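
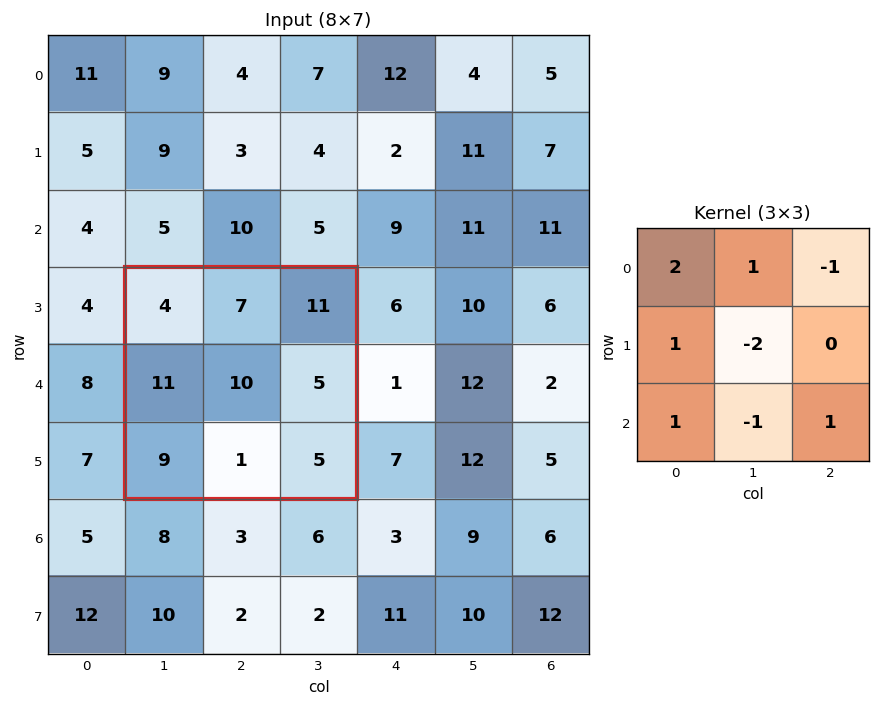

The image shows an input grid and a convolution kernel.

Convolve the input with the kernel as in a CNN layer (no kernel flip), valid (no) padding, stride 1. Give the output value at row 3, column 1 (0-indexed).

8

The receptive field on the input at this output position is [4 7 11 / 11 10 5 / 9 1 5]. Elementwise product with the kernel and sum: 4·2 + 7·1 + 11·-1 + 11·1 + 10·-2 + 9·1 + 1·-1 + 5·1.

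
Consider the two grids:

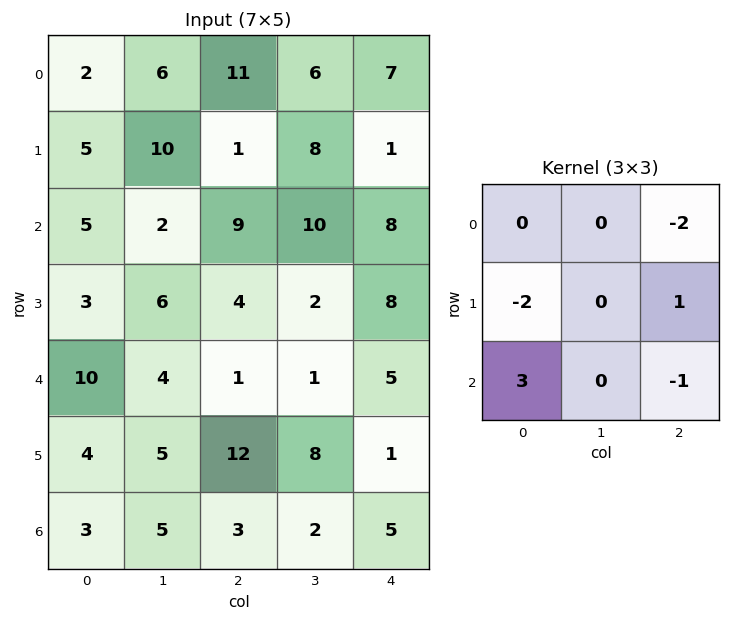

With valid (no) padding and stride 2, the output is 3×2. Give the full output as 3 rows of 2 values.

Output[0,0]: The receptive field on the input at this output position is [2 6 11 / 5 10 1 / 5 2 9]. Elementwise product with the kernel and sum: 11·-2 + 5·-2 + 1·1 + 5·3 + 9·-1.

-25 4
9 -18
8 -29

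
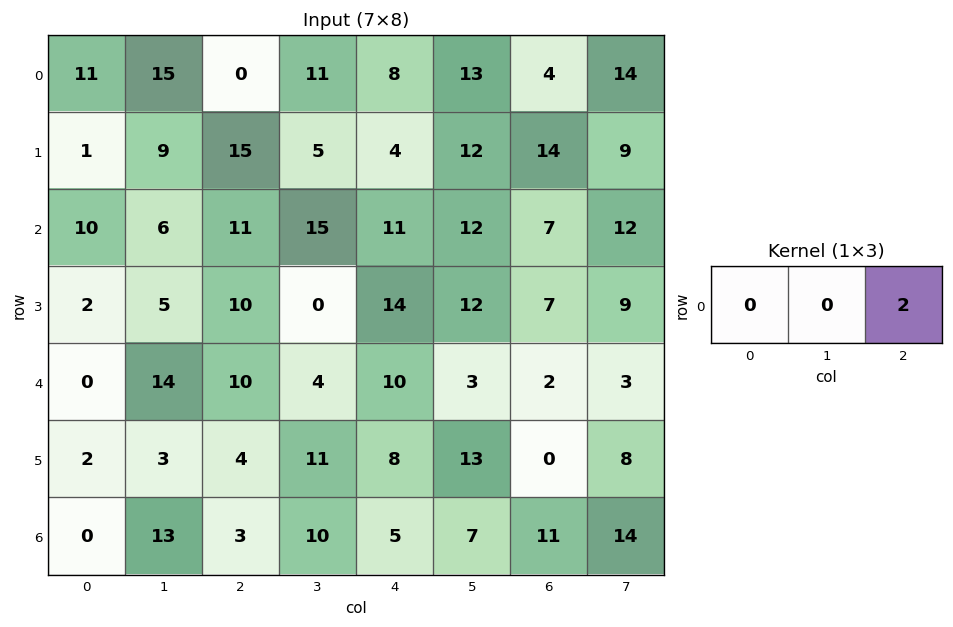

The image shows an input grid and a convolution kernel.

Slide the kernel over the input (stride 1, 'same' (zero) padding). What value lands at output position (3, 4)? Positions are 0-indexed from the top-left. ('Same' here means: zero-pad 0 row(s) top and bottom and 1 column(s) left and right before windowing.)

24

The receptive field on the zero-padded input at this output position is [0 14 12]. Elementwise product with the kernel and sum: 12·2.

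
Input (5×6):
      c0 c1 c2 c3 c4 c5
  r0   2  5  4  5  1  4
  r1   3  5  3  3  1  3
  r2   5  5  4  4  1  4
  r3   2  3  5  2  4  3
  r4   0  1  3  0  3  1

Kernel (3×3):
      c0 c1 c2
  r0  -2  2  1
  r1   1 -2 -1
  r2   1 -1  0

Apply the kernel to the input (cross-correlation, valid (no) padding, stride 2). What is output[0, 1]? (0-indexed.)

The receptive field on the input at this output position is [4 5 1 / 3 3 1 / 4 4 1]. Elementwise product with the kernel and sum: 4·-2 + 5·2 + 1·1 + 3·1 + 3·-2 + 1·-1 + 4·1 + 4·-1.

-1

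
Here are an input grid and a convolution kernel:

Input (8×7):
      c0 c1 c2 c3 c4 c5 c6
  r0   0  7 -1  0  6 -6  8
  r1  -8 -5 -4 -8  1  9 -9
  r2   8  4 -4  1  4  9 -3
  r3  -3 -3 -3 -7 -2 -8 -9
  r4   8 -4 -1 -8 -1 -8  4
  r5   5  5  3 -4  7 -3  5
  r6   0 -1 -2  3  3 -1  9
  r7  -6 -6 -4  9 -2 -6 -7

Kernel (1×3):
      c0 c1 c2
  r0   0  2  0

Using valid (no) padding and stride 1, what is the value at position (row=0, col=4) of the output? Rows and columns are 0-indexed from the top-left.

The receptive field on the input at this output position is [6 -6 8]. Elementwise product with the kernel and sum: -6·2.

-12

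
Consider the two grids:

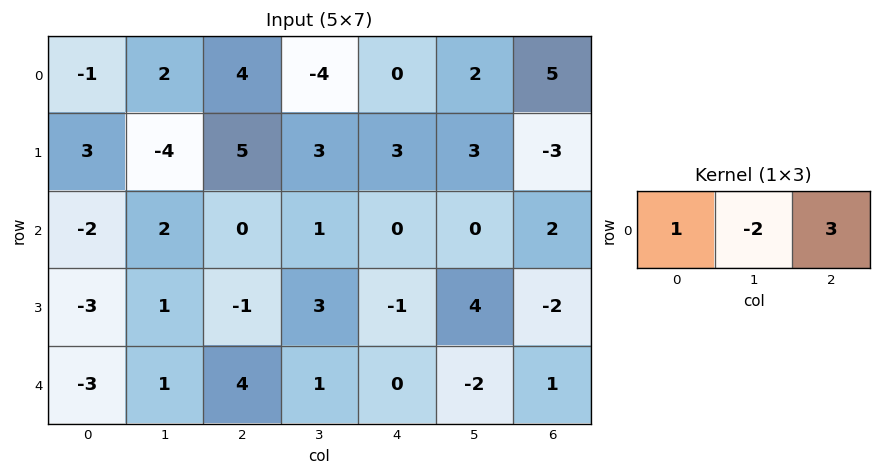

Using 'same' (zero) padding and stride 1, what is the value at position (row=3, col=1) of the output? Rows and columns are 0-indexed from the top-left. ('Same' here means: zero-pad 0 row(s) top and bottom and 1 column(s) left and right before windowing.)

The receptive field on the zero-padded input at this output position is [-3 1 -1]. Elementwise product with the kernel and sum: -3·1 + 1·-2 + -1·3.

-8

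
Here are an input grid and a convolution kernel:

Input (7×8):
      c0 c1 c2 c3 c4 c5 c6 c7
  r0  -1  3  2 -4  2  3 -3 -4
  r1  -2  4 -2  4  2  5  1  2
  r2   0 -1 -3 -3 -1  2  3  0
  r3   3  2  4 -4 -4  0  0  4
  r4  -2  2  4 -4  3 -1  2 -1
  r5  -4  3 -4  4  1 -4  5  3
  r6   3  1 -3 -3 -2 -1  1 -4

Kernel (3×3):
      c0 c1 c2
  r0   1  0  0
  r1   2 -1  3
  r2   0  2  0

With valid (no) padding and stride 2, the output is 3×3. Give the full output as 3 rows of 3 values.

-17 -6 8
20 -11 -11
-23 -11 22

Output[0,0]: The receptive field on the input at this output position is [-1 3 2 / -2 4 -2 / 0 -1 -3]. Elementwise product with the kernel and sum: -1·1 + -2·2 + 4·-1 + -2·3 + -1·2.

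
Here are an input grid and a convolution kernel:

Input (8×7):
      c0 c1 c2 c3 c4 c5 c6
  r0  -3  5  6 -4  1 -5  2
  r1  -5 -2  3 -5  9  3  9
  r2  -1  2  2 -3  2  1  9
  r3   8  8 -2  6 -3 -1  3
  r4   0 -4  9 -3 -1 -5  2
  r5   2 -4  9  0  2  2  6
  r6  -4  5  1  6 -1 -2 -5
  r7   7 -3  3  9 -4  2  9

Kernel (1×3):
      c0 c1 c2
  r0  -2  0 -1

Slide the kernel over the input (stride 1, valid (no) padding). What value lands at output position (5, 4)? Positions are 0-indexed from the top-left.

The receptive field on the input at this output position is [2 2 6]. Elementwise product with the kernel and sum: 2·-2 + 6·-1.

-10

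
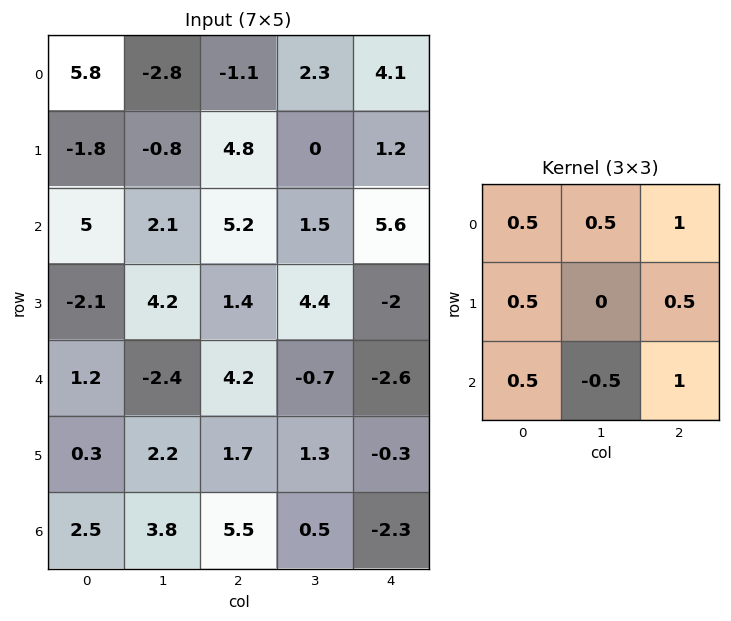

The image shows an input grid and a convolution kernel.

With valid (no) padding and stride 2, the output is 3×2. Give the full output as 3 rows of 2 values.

8.55 15.15
14.4 8.5
9.45 0.05

Output[0,0]: The receptive field on the input at this output position is [5.8 -2.8 -1.1 / -1.8 -0.8 4.8 / 5 2.1 5.2]. Elementwise product with the kernel and sum: 5.8·0.5 + -2.8·0.5 + -1.1·1 + -1.8·0.5 + 4.8·0.5 + 5·0.5 + 2.1·-0.5 + 5.2·1.
Output[0,1]: The receptive field on the input at this output position is [-1.1 2.3 4.1 / 4.8 0 1.2 / 5.2 1.5 5.6]. Elementwise product with the kernel and sum: -1.1·0.5 + 2.3·0.5 + 4.1·1 + 4.8·0.5 + 1.2·0.5 + 5.2·0.5 + 1.5·-0.5 + 5.6·1.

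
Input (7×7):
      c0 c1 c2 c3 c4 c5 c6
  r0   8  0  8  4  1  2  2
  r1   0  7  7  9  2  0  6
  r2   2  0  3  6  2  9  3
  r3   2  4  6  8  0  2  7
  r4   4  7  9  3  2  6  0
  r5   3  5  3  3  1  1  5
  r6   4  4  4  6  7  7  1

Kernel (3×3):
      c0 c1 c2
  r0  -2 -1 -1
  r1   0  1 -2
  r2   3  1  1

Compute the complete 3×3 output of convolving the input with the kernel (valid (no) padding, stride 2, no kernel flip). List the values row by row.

-22 1 0
13 26 -16
-5 3 10

Output[0,0]: The receptive field on the input at this output position is [8 0 8 / 0 7 7 / 2 0 3]. Elementwise product with the kernel and sum: 8·-2 + 0·-1 + 8·-1 + 7·1 + 7·-2 + 2·3 + 0·1 + 3·1.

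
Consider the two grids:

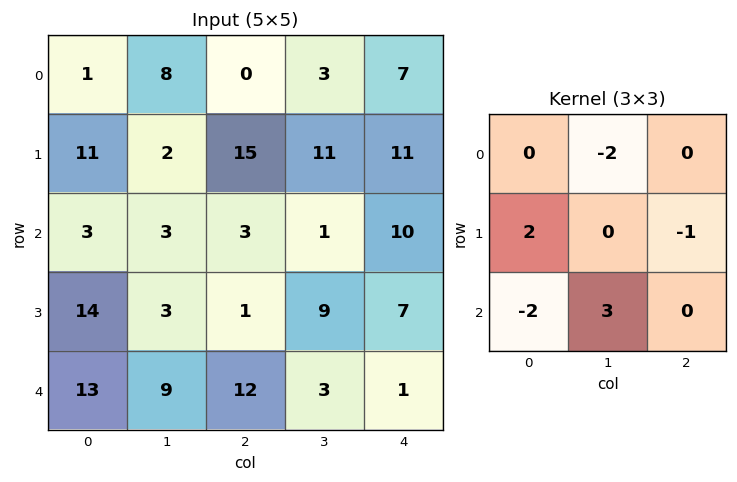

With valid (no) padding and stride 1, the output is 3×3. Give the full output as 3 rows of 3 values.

-6 -4 10
-20 -28 -1
22 9 -22

Output[0,0]: The receptive field on the input at this output position is [1 8 0 / 11 2 15 / 3 3 3]. Elementwise product with the kernel and sum: 8·-2 + 11·2 + 15·-1 + 3·-2 + 3·3.
Output[0,1]: The receptive field on the input at this output position is [8 0 3 / 2 15 11 / 3 3 1]. Elementwise product with the kernel and sum: 0·-2 + 2·2 + 11·-1 + 3·-2 + 3·3.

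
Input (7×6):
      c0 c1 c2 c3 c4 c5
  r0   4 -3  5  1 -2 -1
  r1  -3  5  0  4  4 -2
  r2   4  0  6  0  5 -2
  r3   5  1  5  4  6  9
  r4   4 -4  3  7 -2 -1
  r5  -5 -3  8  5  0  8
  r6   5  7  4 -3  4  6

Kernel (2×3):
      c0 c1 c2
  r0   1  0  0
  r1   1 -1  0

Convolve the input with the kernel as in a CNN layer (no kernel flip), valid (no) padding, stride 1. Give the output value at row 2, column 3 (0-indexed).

-2

The receptive field on the input at this output position is [0 5 -2 / 4 6 9]. Elementwise product with the kernel and sum: 0·1 + 4·1 + 6·-1.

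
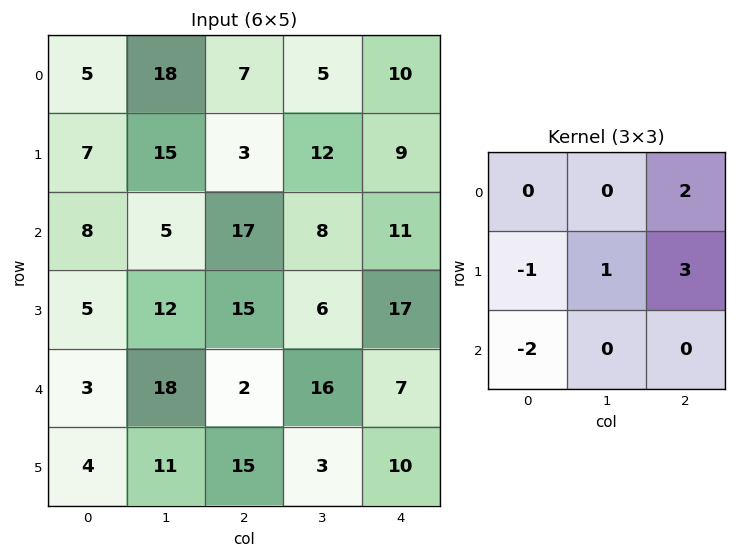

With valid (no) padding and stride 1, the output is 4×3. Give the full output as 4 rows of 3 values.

15 24 22
44 36 12
80 1 60
43 22 39

Output[0,0]: The receptive field on the input at this output position is [5 18 7 / 7 15 3 / 8 5 17]. Elementwise product with the kernel and sum: 7·2 + 7·-1 + 15·1 + 3·3 + 8·-2.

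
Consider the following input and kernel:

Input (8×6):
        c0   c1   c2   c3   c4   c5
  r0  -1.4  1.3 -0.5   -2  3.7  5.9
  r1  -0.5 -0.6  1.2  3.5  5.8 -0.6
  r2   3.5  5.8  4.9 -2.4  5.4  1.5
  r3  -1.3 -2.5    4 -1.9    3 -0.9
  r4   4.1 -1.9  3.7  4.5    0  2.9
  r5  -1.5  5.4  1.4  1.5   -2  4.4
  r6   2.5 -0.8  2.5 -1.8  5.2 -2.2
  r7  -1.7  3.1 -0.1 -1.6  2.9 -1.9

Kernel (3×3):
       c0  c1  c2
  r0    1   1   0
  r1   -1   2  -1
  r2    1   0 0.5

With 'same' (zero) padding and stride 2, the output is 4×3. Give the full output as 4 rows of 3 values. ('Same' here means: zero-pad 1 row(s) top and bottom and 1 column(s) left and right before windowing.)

Output[0,0]: The receptive field on the zero-padded input at this output position is [0 0 0 / 0 -1.4 1.3 / 0 -0.5 -0.6]. Elementwise product with the kernel and sum: 0·1 + 0·1 + 0·-1 + -1.4·2 + 1.3·-1 + 0·1 + -0.6·0.5.

-4.4 0.85 6.7
-0.55 3.55 18.65
11.5 12.45 -2.6
5.85 16.7 11.35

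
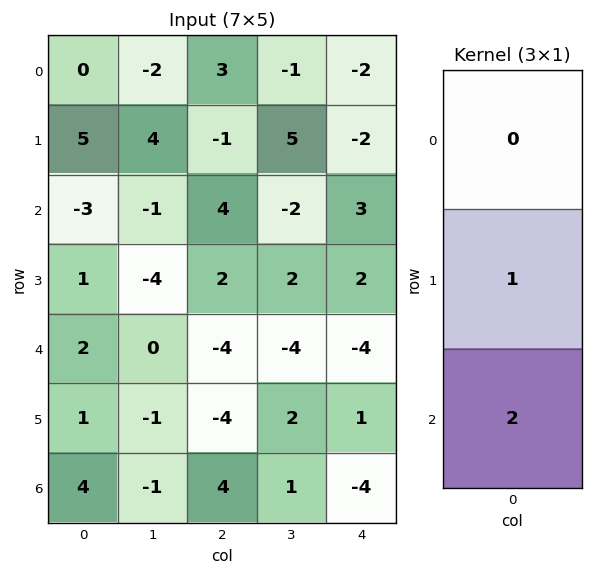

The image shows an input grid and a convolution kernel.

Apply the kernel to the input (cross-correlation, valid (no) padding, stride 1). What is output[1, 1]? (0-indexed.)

The receptive field on the input at this output position is [4 / -1 / -4]. Elementwise product with the kernel and sum: -1·1 + -4·2.

-9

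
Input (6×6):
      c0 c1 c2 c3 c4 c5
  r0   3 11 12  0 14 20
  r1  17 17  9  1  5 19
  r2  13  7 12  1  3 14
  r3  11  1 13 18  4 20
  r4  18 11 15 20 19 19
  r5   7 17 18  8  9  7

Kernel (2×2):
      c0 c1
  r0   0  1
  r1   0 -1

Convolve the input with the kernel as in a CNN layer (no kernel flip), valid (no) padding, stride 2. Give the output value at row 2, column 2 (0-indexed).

12

The receptive field on the input at this output position is [19 19 / 9 7]. Elementwise product with the kernel and sum: 19·1 + 7·-1.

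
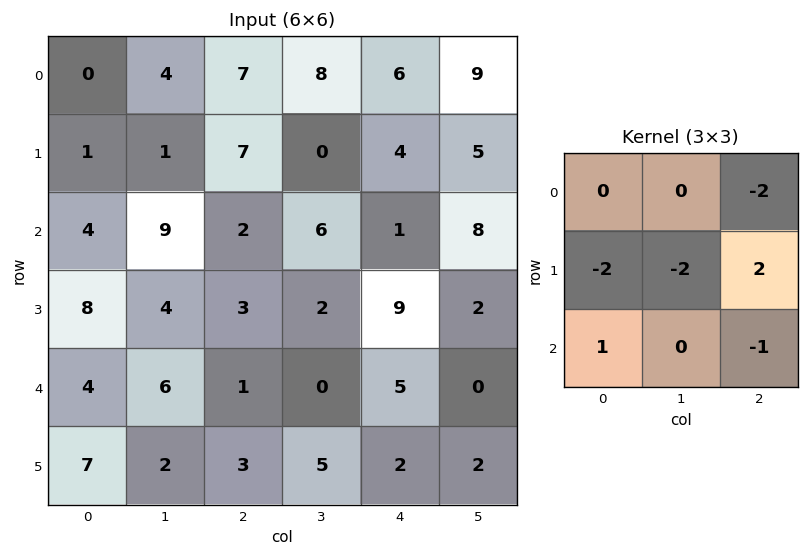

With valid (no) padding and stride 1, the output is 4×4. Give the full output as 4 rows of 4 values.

-2 -29 -17 -18
-31 -8 -28 -8
-19 -16 2 -34
-20 -21 -9 -11

Output[0,0]: The receptive field on the input at this output position is [0 4 7 / 1 1 7 / 4 9 2]. Elementwise product with the kernel and sum: 7·-2 + 1·-2 + 1·-2 + 7·2 + 4·1 + 2·-1.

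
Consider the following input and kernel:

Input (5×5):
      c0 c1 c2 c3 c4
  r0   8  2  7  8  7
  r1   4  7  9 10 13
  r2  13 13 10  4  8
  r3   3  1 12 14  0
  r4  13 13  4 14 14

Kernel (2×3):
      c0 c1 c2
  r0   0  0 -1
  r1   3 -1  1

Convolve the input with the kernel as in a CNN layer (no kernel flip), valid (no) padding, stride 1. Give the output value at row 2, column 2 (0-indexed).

The receptive field on the input at this output position is [10 4 8 / 12 14 0]. Elementwise product with the kernel and sum: 8·-1 + 12·3 + 14·-1 + 0·1.

14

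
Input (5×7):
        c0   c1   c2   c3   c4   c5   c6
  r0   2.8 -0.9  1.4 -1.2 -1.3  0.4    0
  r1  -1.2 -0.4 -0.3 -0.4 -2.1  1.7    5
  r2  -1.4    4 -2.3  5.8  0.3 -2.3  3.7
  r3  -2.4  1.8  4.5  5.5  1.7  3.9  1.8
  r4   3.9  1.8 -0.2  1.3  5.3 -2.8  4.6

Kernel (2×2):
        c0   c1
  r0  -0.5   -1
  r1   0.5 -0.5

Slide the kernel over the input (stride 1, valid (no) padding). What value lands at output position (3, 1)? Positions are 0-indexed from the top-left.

The receptive field on the input at this output position is [1.8 4.5 / 1.8 -0.2]. Elementwise product with the kernel and sum: 1.8·-0.5 + 4.5·-1 + 1.8·0.5 + -0.2·-0.5.

-4.4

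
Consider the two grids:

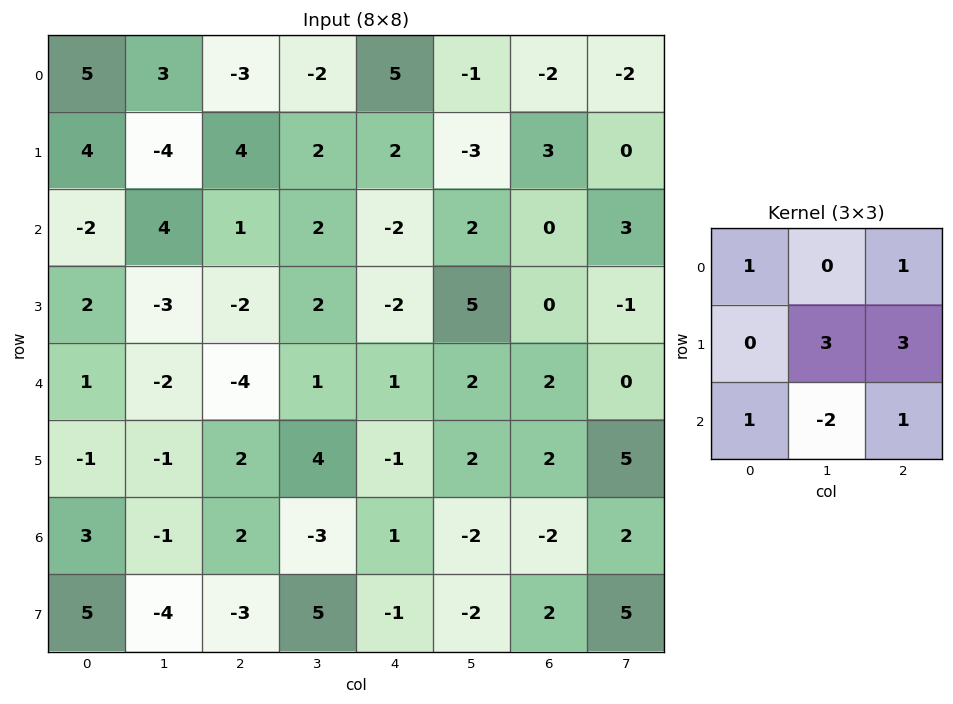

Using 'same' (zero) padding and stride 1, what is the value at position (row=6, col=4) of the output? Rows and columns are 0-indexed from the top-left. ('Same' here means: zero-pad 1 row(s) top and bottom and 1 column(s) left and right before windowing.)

The receptive field on the zero-padded input at this output position is [4 -1 2 / -3 1 -2 / 5 -1 -2]. Elementwise product with the kernel and sum: 4·1 + 2·1 + 1·3 + -2·3 + 5·1 + -1·-2 + -2·1.

8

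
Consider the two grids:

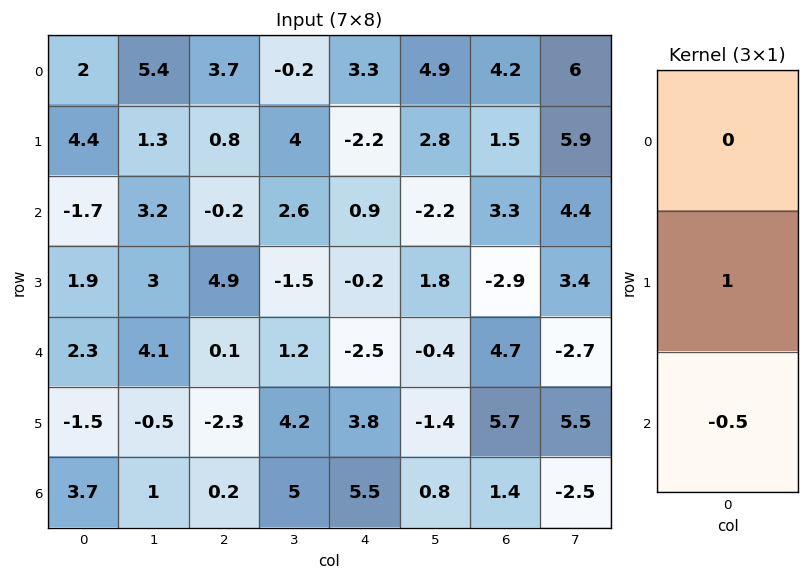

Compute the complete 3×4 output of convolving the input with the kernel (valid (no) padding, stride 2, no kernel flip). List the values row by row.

Output[0,0]: The receptive field on the input at this output position is [2 / 4.4 / -1.7]. Elementwise product with the kernel and sum: 4.4·1 + -1.7·-0.5.

5.25 0.9 -2.65 -0.15
0.75 4.85 1.05 -5.25
-3.35 -2.4 1.05 5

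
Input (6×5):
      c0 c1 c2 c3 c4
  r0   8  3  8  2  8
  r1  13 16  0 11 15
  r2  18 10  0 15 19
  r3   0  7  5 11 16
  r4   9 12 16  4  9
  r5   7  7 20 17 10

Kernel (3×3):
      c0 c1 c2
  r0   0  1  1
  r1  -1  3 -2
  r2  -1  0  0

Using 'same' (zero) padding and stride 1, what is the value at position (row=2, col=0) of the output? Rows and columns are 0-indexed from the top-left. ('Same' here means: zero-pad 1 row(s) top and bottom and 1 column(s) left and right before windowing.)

63

The receptive field on the zero-padded input at this output position is [0 13 16 / 0 18 10 / 0 0 7]. Elementwise product with the kernel and sum: 13·1 + 16·1 + 0·-1 + 18·3 + 10·-2 + 0·-1.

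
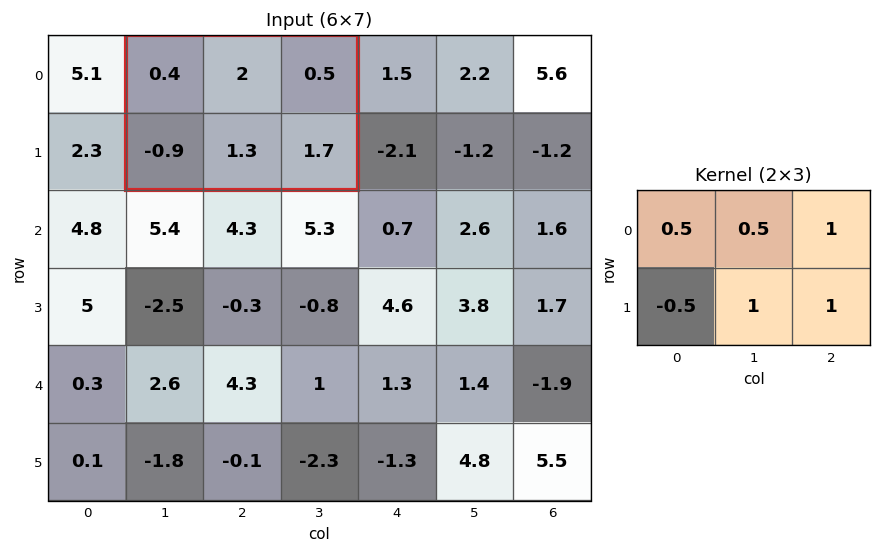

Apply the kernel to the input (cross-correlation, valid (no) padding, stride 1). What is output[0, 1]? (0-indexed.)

The receptive field on the input at this output position is [0.4 2 0.5 / -0.9 1.3 1.7]. Elementwise product with the kernel and sum: 0.4·0.5 + 2·0.5 + 0.5·1 + -0.9·-0.5 + 1.3·1 + 1.7·1.

5.15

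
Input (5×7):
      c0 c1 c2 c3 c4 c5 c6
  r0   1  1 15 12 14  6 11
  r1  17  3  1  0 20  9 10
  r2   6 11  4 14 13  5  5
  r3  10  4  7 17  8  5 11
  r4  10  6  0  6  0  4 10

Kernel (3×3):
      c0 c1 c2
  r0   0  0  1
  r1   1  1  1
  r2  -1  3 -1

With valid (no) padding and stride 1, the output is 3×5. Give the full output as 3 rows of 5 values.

59 3 60 55 47
17 29 87 43 29
33 30 63 25 31

Output[0,0]: The receptive field on the input at this output position is [1 1 15 / 17 3 1 / 6 11 4]. Elementwise product with the kernel and sum: 15·1 + 17·1 + 3·1 + 1·1 + 6·-1 + 11·3 + 4·-1.
Output[0,1]: The receptive field on the input at this output position is [1 15 12 / 3 1 0 / 11 4 14]. Elementwise product with the kernel and sum: 12·1 + 3·1 + 1·1 + 0·1 + 11·-1 + 4·3 + 14·-1.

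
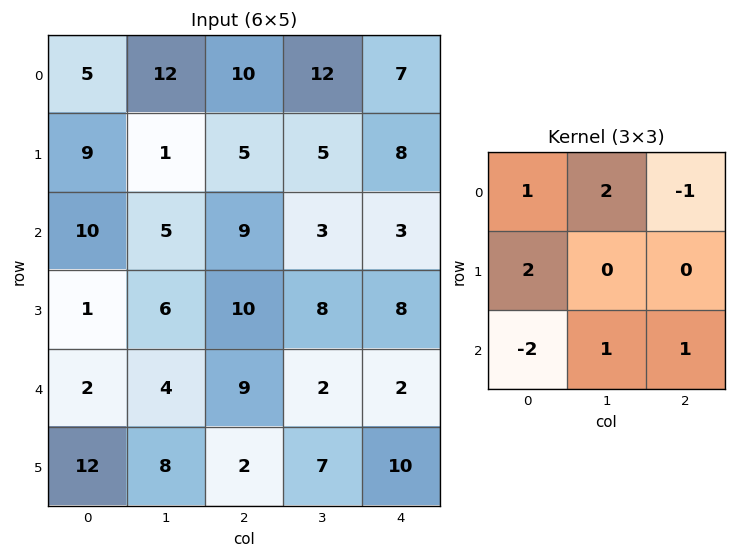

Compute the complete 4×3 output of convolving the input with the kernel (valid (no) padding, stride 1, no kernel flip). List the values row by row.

Output[0,0]: The receptive field on the input at this output position is [5 12 10 / 9 1 5 / 10 5 9]. Elementwise product with the kernel and sum: 5·1 + 12·2 + 10·-1 + 9·2 + 10·-2 + 5·1 + 9·1.

31 24 25
40 22 21
22 35 18
-7 19 49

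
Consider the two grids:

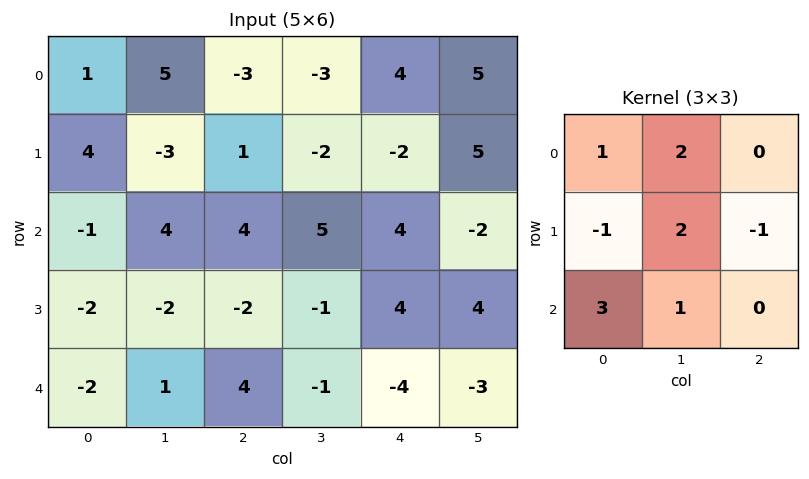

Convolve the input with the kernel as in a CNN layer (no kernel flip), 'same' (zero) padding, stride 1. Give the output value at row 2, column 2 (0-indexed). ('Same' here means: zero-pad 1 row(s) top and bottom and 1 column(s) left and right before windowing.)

The receptive field on the zero-padded input at this output position is [-3 1 -2 / 4 4 5 / -2 -2 -1]. Elementwise product with the kernel and sum: -3·1 + 1·2 + 4·-1 + 4·2 + 5·-1 + -2·3 + -2·1.

-10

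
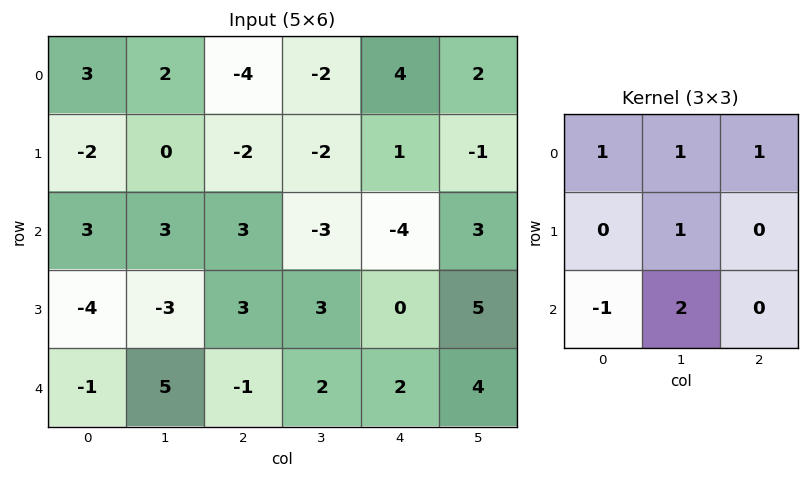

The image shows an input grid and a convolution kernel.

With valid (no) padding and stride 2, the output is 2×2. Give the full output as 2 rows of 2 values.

4 -13
17 4

Output[0,0]: The receptive field on the input at this output position is [3 2 -4 / -2 0 -2 / 3 3 3]. Elementwise product with the kernel and sum: 3·1 + 2·1 + -4·1 + 0·1 + 3·-1 + 3·2.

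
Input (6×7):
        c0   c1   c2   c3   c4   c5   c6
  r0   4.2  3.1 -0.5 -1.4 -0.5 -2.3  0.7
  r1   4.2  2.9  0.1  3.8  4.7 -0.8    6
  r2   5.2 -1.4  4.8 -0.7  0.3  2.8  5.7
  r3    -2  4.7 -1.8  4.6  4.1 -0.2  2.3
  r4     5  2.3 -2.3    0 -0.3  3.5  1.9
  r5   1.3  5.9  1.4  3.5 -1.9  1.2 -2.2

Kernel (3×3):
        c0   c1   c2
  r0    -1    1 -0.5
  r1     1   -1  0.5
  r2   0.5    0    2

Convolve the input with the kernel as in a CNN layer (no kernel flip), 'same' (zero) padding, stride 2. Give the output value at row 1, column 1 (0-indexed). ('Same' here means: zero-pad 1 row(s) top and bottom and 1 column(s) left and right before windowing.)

0.3

The receptive field on the zero-padded input at this output position is [2.9 0.1 3.8 / -1.4 4.8 -0.7 / 4.7 -1.8 4.6]. Elementwise product with the kernel and sum: 2.9·-1 + 0.1·1 + 3.8·-0.5 + -1.4·1 + 4.8·-1 + -0.7·0.5 + 4.7·0.5 + 4.6·2.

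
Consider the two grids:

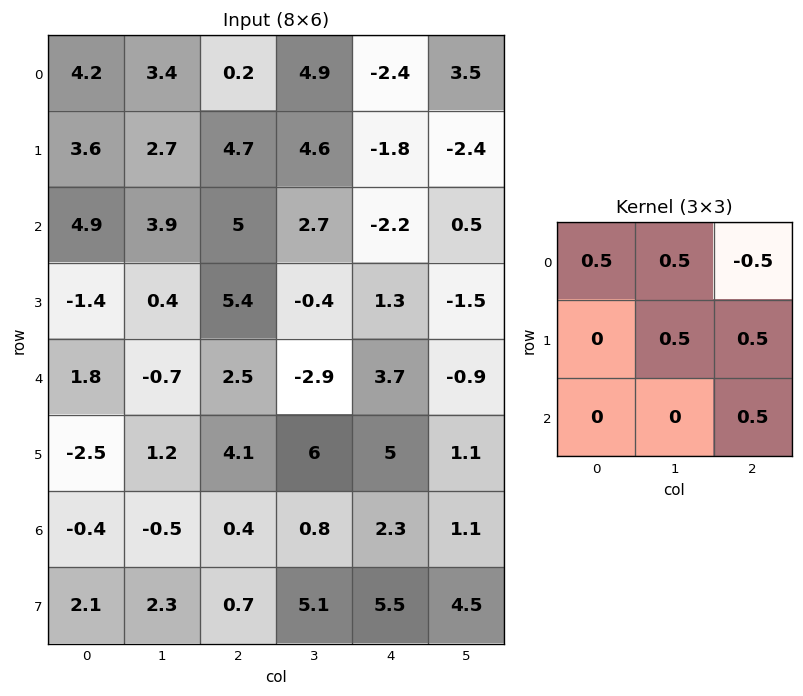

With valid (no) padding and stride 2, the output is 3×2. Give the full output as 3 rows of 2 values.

Output[0,0]: The receptive field on the input at this output position is [4.2 3.4 0.2 / 3.6 2.7 4.7 / 4.9 3.9 5]. Elementwise product with the kernel and sum: 4.2·0.5 + 3.4·0.5 + 0.2·-0.5 + 2.7·0.5 + 4.7·0.5 + 5·0.5.

9.9 4.05
6.05 7.25
2.15 4.6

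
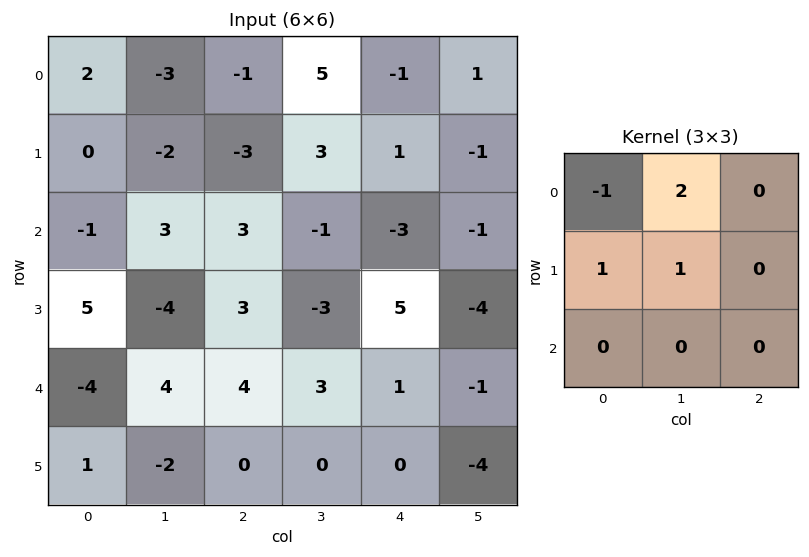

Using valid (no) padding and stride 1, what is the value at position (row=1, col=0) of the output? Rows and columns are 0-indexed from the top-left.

-2

The receptive field on the input at this output position is [0 -2 -3 / -1 3 3 / 5 -4 3]. Elementwise product with the kernel and sum: 0·-1 + -2·2 + -1·1 + 3·1.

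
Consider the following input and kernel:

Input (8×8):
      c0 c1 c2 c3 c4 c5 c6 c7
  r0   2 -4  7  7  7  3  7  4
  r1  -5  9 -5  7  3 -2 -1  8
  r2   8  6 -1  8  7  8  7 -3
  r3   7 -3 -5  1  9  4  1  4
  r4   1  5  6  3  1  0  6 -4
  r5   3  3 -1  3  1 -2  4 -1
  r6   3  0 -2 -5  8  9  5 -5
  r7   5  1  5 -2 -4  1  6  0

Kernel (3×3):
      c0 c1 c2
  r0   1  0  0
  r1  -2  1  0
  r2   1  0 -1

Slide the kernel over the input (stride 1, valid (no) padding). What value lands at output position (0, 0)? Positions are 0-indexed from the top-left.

30

The receptive field on the input at this output position is [2 -4 7 / -5 9 -5 / 8 6 -1]. Elementwise product with the kernel and sum: 2·1 + -5·-2 + 9·1 + 8·1 + -1·-1.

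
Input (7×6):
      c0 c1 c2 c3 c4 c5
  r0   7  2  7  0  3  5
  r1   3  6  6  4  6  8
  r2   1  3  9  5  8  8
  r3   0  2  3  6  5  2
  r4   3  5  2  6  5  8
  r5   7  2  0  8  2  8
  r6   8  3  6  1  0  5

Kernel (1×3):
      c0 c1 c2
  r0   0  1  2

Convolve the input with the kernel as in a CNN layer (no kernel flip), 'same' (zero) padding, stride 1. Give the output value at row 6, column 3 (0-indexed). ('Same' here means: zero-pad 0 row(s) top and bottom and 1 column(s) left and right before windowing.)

The receptive field on the zero-padded input at this output position is [6 1 0]. Elementwise product with the kernel and sum: 1·1 + 0·2.

1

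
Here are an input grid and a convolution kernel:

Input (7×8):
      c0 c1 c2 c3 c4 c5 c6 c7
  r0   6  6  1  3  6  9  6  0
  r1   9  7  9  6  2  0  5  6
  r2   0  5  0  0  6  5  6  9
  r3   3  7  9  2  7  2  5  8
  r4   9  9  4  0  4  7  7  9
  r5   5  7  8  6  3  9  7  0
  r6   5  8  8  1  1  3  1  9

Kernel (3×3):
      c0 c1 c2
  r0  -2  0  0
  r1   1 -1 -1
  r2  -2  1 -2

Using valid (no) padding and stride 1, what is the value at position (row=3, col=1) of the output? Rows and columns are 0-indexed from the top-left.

The receptive field on the input at this output position is [7 9 2 / 9 4 0 / 7 8 6]. Elementwise product with the kernel and sum: 7·-2 + 9·1 + 4·-1 + 0·-1 + 7·-2 + 8·1 + 6·-2.

-27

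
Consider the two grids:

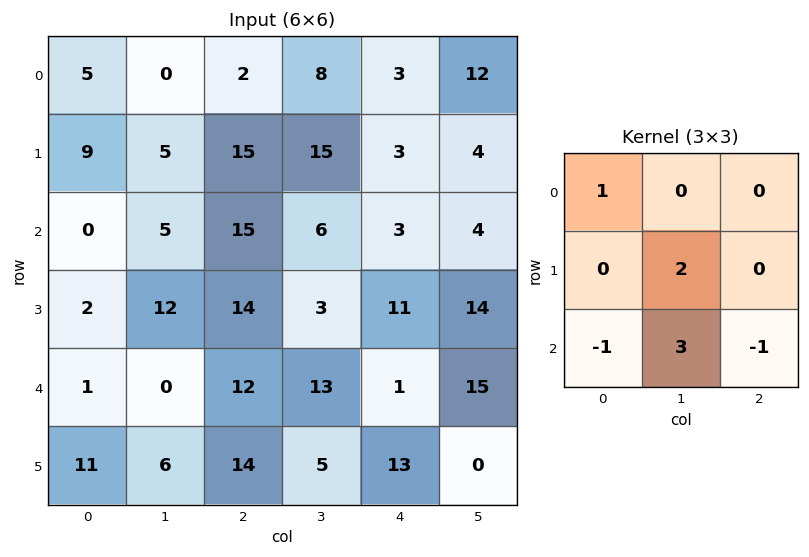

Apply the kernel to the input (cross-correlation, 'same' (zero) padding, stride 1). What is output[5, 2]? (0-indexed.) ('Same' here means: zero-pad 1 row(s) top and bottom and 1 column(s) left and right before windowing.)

28

The receptive field on the zero-padded input at this output position is [0 12 13 / 6 14 5 / 0 0 0]. Elementwise product with the kernel and sum: 0·1 + 14·2 + 0·-1 + 0·3 + 0·-1.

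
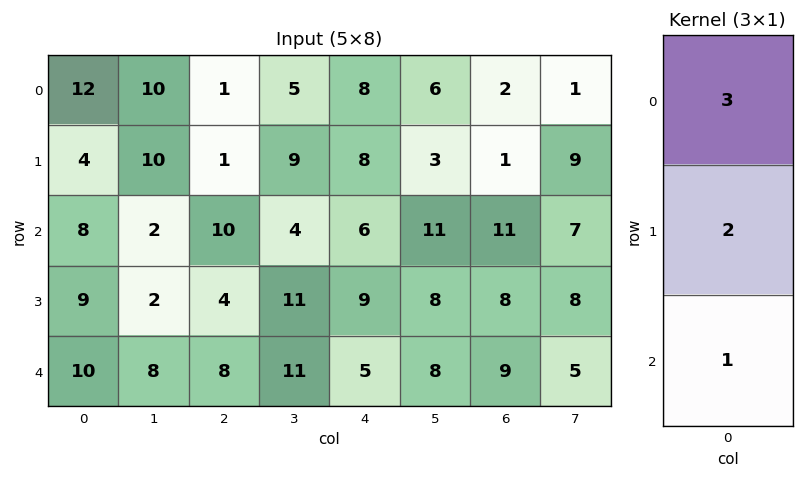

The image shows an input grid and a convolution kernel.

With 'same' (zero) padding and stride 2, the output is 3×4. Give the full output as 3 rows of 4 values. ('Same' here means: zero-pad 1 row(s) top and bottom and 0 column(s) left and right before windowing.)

Output[0,0]: The receptive field on the zero-padded input at this output position is [0 / 12 / 4]. Elementwise product with the kernel and sum: 0·3 + 12·2 + 4·1.
Output[0,1]: The receptive field on the zero-padded input at this output position is [0 / 1 / 1]. Elementwise product with the kernel and sum: 0·3 + 1·2 + 1·1.

28 3 24 5
37 27 45 33
47 28 37 42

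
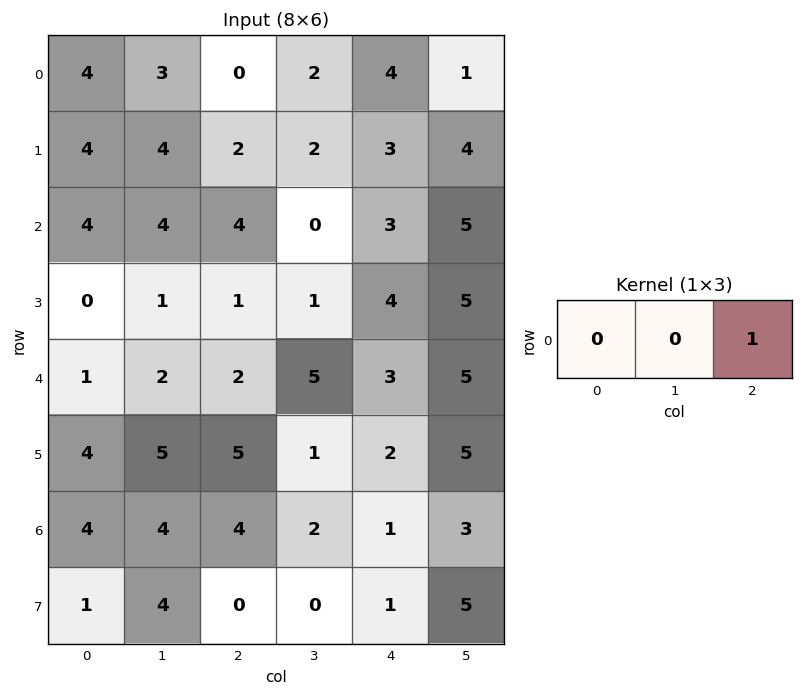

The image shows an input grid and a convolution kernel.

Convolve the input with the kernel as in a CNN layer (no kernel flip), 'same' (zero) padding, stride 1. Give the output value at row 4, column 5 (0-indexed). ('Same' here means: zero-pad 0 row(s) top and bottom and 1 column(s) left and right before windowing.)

0

The receptive field on the zero-padded input at this output position is [3 5 0]. Elementwise product with the kernel and sum: 0·1.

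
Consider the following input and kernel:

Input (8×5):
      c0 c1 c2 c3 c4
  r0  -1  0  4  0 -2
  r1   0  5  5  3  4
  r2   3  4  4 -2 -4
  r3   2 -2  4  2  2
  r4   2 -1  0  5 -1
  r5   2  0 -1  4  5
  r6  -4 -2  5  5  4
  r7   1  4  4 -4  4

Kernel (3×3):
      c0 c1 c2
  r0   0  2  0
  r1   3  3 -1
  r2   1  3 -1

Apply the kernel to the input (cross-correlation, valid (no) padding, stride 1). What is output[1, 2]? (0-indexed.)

24

The receptive field on the input at this output position is [5 3 4 / 4 -2 -4 / 4 2 2]. Elementwise product with the kernel and sum: 3·2 + 4·3 + -2·3 + -4·-1 + 4·1 + 2·3 + 2·-1.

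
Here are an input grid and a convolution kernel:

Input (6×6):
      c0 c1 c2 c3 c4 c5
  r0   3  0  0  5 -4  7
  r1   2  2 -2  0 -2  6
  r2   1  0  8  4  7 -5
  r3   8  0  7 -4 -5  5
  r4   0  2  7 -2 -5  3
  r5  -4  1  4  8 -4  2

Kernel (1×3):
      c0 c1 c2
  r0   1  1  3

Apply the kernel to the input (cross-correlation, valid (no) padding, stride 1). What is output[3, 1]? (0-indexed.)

-5

The receptive field on the input at this output position is [0 7 -4]. Elementwise product with the kernel and sum: 0·1 + 7·1 + -4·3.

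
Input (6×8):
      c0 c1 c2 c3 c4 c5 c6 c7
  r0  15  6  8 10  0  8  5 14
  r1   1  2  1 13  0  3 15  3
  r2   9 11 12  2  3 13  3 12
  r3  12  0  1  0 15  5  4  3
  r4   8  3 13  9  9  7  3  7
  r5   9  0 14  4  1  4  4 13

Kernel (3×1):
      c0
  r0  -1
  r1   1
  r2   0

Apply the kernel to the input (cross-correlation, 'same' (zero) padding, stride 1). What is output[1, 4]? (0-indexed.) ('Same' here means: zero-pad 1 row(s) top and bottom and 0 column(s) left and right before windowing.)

The receptive field on the zero-padded input at this output position is [0 / 0 / 3]. Elementwise product with the kernel and sum: 0·-1 + 0·1.

0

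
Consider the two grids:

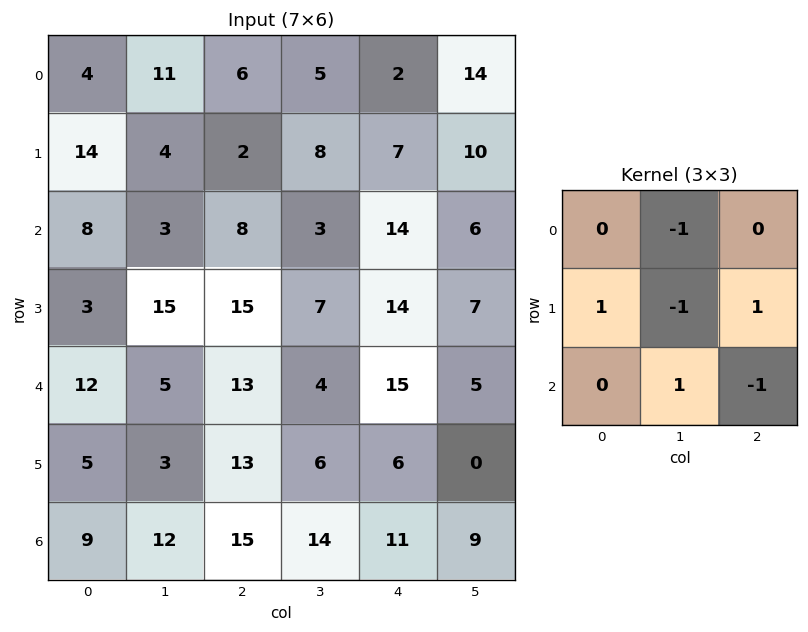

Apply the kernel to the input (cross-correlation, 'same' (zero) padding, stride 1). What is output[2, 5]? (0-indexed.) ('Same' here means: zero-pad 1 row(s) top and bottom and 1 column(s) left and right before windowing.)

The receptive field on the zero-padded input at this output position is [7 10 0 / 14 6 0 / 14 7 0]. Elementwise product with the kernel and sum: 10·-1 + 14·1 + 6·-1 + 0·1 + 7·1 + 0·-1.

5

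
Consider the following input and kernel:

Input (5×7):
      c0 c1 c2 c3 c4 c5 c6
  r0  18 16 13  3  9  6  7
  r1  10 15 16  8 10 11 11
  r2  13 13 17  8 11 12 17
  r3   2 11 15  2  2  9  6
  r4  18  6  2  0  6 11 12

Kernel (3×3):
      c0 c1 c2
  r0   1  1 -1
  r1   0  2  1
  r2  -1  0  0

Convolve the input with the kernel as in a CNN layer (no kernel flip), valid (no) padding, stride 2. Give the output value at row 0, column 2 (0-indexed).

The receptive field on the input at this output position is [9 6 7 / 10 11 11 / 11 12 17]. Elementwise product with the kernel and sum: 9·1 + 6·1 + 7·-1 + 11·2 + 11·1 + 11·-1.

30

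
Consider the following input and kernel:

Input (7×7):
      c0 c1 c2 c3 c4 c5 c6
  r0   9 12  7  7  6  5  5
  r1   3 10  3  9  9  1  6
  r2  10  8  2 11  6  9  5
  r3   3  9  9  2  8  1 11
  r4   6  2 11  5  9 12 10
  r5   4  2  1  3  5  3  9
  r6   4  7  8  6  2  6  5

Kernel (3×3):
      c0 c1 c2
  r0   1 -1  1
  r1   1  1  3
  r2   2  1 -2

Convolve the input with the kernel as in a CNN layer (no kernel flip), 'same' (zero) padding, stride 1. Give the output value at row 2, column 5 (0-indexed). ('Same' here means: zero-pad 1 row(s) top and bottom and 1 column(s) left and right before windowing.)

39

The receptive field on the zero-padded input at this output position is [9 1 6 / 6 9 5 / 8 1 11]. Elementwise product with the kernel and sum: 9·1 + 1·-1 + 6·1 + 6·1 + 9·1 + 5·3 + 8·2 + 1·1 + 11·-2.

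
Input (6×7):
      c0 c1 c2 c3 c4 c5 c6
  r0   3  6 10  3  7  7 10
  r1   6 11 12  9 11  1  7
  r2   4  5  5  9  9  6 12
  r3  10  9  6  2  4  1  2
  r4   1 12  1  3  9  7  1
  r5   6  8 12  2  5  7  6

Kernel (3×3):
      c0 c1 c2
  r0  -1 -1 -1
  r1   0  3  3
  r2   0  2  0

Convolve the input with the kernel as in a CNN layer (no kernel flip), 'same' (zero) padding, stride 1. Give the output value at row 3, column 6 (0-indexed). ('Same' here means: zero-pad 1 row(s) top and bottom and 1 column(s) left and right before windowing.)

-10

The receptive field on the zero-padded input at this output position is [6 12 0 / 1 2 0 / 7 1 0]. Elementwise product with the kernel and sum: 6·-1 + 12·-1 + 0·-1 + 2·3 + 0·3 + 1·2.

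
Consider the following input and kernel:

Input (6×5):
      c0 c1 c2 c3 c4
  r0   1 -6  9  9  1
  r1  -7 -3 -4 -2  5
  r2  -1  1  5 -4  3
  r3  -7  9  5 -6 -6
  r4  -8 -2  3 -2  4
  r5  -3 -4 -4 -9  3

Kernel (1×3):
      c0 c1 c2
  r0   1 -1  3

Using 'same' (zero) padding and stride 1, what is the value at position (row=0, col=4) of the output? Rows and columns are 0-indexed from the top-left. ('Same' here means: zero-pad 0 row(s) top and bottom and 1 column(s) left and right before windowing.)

8

The receptive field on the zero-padded input at this output position is [9 1 0]. Elementwise product with the kernel and sum: 9·1 + 1·-1 + 0·3.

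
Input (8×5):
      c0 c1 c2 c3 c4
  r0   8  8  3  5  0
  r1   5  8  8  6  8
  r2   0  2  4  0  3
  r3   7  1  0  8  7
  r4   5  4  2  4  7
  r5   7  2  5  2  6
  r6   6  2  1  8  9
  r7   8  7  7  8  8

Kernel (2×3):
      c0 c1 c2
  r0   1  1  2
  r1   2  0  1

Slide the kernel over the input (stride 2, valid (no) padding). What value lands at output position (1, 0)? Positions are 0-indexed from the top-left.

The receptive field on the input at this output position is [0 2 4 / 7 1 0]. Elementwise product with the kernel and sum: 0·1 + 2·1 + 4·2 + 7·2 + 0·1.

24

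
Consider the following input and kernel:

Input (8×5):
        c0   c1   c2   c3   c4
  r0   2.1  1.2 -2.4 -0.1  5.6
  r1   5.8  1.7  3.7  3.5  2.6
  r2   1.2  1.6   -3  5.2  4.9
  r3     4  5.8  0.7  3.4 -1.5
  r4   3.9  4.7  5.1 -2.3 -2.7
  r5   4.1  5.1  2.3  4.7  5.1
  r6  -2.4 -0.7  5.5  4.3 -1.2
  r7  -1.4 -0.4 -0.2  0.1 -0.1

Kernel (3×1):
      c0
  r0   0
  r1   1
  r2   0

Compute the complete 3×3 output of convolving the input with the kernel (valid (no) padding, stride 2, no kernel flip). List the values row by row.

5.8 3.7 2.6
4 0.7 -1.5
4.1 2.3 5.1

Output[0,0]: The receptive field on the input at this output position is [2.1 / 5.8 / 1.2]. Elementwise product with the kernel and sum: 5.8·1.
Output[0,1]: The receptive field on the input at this output position is [-2.4 / 3.7 / -3]. Elementwise product with the kernel and sum: 3.7·1.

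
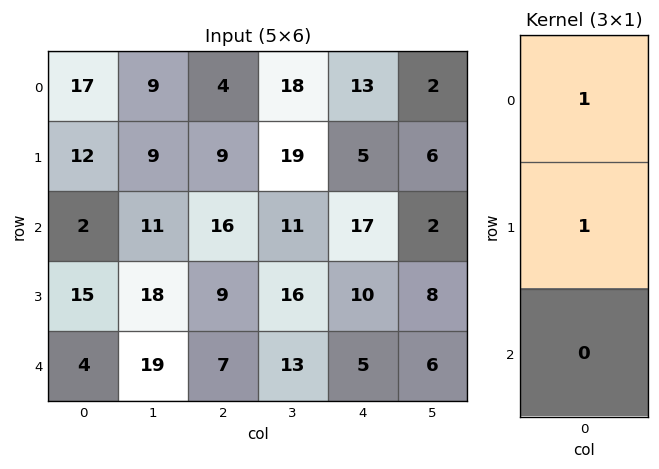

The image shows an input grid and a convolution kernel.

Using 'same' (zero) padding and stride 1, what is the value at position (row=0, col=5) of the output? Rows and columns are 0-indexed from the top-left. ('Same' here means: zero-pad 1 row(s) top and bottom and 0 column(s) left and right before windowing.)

2

The receptive field on the zero-padded input at this output position is [0 / 2 / 6]. Elementwise product with the kernel and sum: 0·1 + 2·1.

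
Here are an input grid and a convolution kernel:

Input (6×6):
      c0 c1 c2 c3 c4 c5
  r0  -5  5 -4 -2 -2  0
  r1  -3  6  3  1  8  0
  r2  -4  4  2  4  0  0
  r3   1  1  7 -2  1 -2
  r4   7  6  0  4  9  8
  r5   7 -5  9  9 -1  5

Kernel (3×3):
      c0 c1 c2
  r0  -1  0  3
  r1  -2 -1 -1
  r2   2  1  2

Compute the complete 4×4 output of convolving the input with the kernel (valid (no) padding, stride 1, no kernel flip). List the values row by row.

-10 -9 -9 0
31 -12 27 -16
20 21 7 34
27 -6 8 -2

Output[0,0]: The receptive field on the input at this output position is [-5 5 -4 / -3 6 3 / -4 4 2]. Elementwise product with the kernel and sum: -5·-1 + -4·3 + -3·-2 + 6·-1 + 3·-1 + -4·2 + 4·1 + 2·2.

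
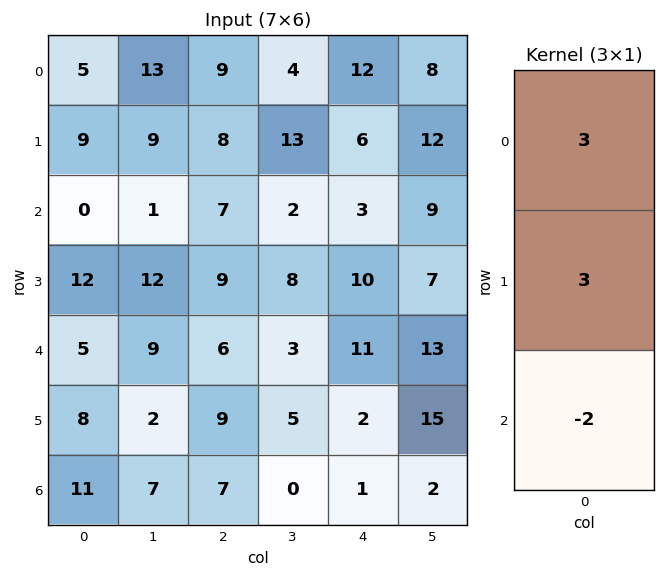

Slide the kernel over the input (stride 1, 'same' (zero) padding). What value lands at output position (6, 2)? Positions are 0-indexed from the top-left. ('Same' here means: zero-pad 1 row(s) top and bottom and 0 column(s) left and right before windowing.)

48

The receptive field on the zero-padded input at this output position is [9 / 7 / 0]. Elementwise product with the kernel and sum: 9·3 + 7·3 + 0·-2.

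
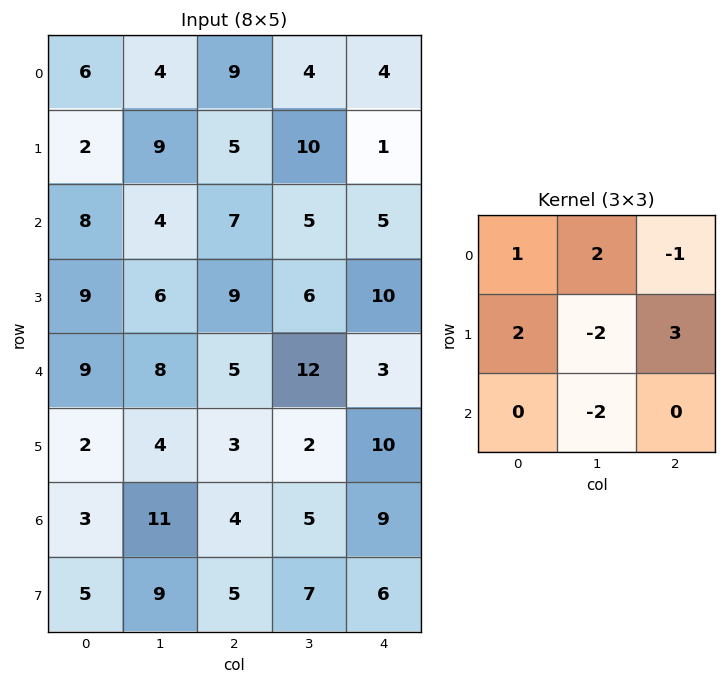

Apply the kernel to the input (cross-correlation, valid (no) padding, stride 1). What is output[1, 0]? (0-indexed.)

32

The receptive field on the input at this output position is [2 9 5 / 8 4 7 / 9 6 9]. Elementwise product with the kernel and sum: 2·1 + 9·2 + 5·-1 + 8·2 + 4·-2 + 7·3 + 6·-2.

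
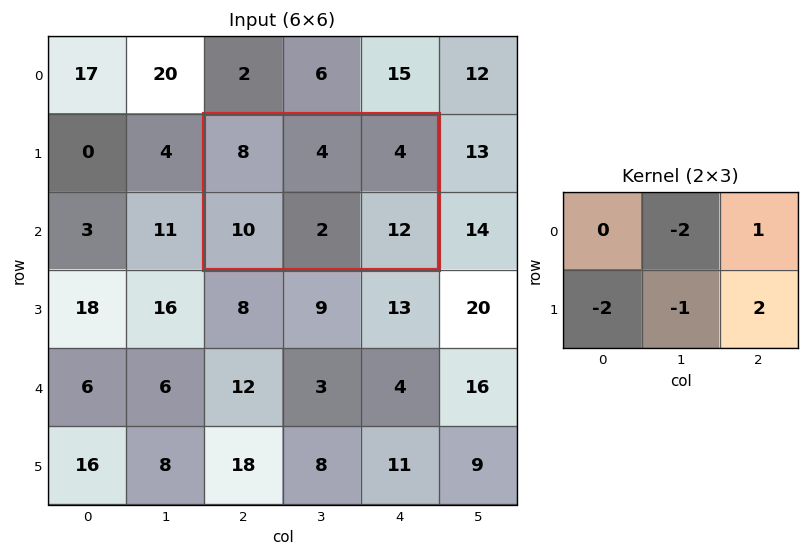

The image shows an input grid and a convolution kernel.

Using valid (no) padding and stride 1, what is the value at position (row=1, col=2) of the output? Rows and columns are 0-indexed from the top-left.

The receptive field on the input at this output position is [8 4 4 / 10 2 12]. Elementwise product with the kernel and sum: 4·-2 + 4·1 + 10·-2 + 2·-1 + 12·2.

-2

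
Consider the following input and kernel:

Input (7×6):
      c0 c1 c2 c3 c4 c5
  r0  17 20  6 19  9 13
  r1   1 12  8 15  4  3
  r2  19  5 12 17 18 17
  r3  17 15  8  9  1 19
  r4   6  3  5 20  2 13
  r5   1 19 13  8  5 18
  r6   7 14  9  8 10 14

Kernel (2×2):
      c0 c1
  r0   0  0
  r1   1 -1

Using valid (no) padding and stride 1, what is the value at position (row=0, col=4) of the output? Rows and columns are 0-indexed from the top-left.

The receptive field on the input at this output position is [9 13 / 4 3]. Elementwise product with the kernel and sum: 4·1 + 3·-1.

1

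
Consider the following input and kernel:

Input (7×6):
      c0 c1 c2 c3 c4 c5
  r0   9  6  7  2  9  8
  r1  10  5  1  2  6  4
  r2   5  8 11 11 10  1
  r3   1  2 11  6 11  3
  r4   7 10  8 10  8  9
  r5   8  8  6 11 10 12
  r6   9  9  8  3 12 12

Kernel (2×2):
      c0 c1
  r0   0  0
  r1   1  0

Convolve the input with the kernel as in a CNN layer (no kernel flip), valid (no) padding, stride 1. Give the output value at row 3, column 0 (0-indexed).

7

The receptive field on the input at this output position is [1 2 / 7 10]. Elementwise product with the kernel and sum: 7·1.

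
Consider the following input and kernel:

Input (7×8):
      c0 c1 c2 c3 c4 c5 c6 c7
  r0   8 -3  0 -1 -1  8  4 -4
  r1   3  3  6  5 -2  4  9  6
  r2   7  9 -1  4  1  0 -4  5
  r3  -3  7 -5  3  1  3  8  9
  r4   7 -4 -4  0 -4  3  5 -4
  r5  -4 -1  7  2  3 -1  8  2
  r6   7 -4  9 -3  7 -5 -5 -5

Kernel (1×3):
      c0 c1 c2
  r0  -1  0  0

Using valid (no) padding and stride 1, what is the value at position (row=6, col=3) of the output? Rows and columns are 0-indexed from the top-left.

The receptive field on the input at this output position is [-3 7 -5]. Elementwise product with the kernel and sum: -3·-1.

3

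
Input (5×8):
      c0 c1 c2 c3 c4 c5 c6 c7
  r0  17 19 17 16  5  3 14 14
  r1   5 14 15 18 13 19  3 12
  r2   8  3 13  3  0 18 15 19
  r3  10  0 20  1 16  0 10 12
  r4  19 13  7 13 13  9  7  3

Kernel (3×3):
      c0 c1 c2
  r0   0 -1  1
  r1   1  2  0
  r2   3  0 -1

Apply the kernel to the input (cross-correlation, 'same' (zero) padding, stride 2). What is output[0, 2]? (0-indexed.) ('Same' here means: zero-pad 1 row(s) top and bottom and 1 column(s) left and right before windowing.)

61

The receptive field on the zero-padded input at this output position is [0 0 0 / 16 5 3 / 18 13 19]. Elementwise product with the kernel and sum: 0·-1 + 0·1 + 16·1 + 5·2 + 18·3 + 19·-1.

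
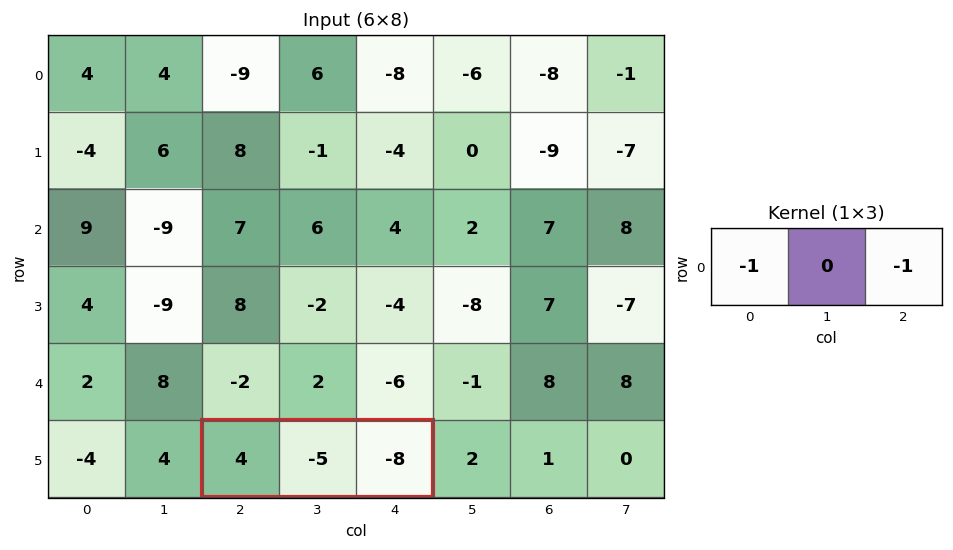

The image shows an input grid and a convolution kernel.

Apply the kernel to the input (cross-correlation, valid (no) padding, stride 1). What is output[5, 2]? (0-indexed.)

4

The receptive field on the input at this output position is [4 -5 -8]. Elementwise product with the kernel and sum: 4·-1 + -8·-1.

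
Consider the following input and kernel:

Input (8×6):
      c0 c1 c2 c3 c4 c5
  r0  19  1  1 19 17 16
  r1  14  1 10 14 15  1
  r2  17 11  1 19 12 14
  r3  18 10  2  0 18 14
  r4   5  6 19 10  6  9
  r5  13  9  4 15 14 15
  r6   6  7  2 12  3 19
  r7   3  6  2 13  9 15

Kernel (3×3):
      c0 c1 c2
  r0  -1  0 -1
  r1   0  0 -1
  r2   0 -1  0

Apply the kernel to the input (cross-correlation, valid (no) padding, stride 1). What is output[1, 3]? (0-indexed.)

The receptive field on the input at this output position is [14 15 1 / 19 12 14 / 0 18 14]. Elementwise product with the kernel and sum: 14·-1 + 1·-1 + 14·-1 + 18·-1.

-47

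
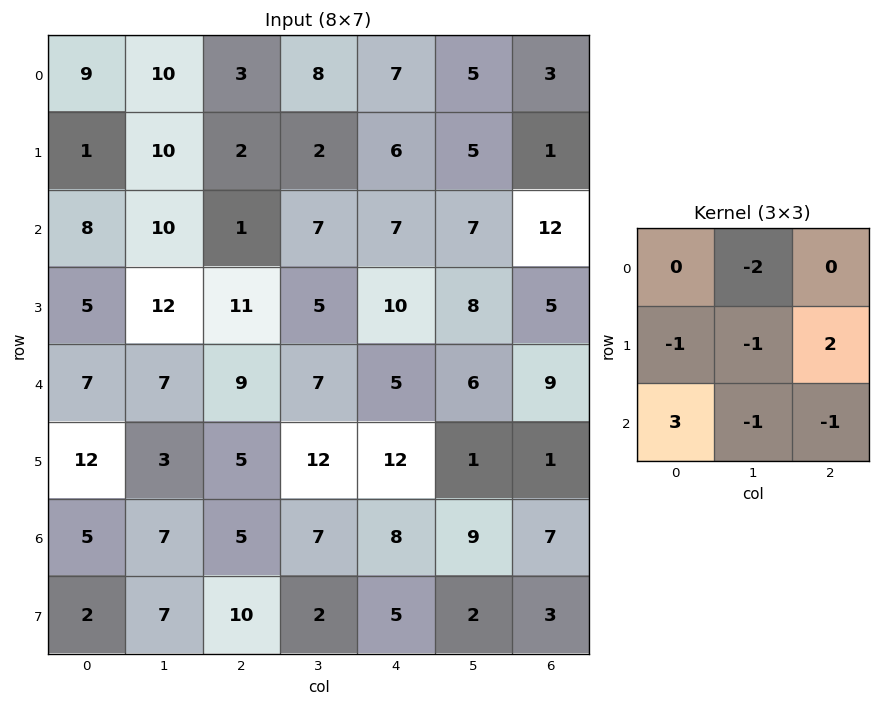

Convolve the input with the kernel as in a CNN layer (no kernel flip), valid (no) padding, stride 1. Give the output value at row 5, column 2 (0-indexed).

3

The receptive field on the input at this output position is [5 12 12 / 5 7 8 / 10 2 5]. Elementwise product with the kernel and sum: 12·-2 + 5·-1 + 7·-1 + 8·2 + 10·3 + 2·-1 + 5·-1.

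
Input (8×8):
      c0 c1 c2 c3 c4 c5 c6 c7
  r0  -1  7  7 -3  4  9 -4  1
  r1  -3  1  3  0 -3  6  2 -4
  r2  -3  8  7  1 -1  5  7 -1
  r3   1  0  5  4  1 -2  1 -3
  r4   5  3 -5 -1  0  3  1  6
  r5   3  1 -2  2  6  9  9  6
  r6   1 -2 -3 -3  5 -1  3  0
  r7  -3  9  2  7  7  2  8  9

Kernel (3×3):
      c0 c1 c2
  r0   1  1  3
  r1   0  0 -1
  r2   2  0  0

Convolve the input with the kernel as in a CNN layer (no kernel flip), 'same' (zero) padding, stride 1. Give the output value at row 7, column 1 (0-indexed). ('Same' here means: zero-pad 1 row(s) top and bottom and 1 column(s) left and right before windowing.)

-12

The receptive field on the zero-padded input at this output position is [1 -2 -3 / -3 9 2 / 0 0 0]. Elementwise product with the kernel and sum: 1·1 + -2·1 + -3·3 + 2·-1 + 0·2.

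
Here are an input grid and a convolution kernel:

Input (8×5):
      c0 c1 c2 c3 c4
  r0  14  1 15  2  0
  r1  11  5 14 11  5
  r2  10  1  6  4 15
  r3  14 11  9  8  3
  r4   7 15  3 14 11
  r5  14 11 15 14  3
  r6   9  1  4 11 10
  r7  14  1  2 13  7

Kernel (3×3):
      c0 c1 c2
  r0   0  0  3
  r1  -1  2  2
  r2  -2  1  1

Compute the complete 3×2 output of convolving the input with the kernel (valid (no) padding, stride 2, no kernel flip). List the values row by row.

Output[0,0]: The receptive field on the input at this output position is [14 1 15 / 11 5 14 / 10 1 6]. Elementwise product with the kernel and sum: 15·3 + 11·-1 + 5·2 + 14·2 + 10·-2 + 1·1 + 6·1.

59 25
48 77
34 65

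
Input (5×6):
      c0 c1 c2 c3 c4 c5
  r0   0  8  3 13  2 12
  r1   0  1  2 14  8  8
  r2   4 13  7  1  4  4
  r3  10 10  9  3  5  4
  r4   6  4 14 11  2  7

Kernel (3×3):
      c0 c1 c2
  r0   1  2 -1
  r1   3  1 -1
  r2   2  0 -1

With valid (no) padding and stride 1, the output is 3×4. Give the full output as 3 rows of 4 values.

Output[0,0]: The receptive field on the input at this output position is [0 8 3 / 0 1 2 / 4 13 7]. Elementwise product with the kernel and sum: 0·1 + 8·2 + 3·-1 + 0·3 + 1·1 + 2·-1 + 4·2 + 7·-1.

13 17 49 45
29 53 53 27
52 59 56 30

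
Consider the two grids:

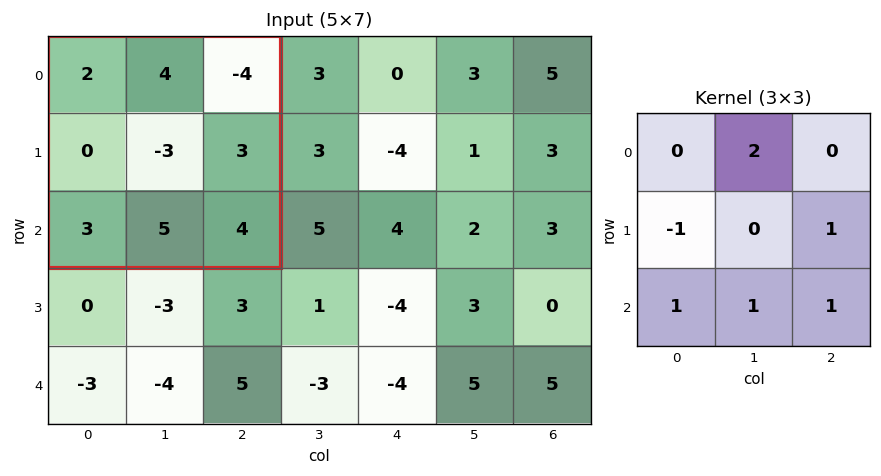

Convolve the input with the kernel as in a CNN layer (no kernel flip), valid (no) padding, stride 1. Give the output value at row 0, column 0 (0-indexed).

23

The receptive field on the input at this output position is [2 4 -4 / 0 -3 3 / 3 5 4]. Elementwise product with the kernel and sum: 4·2 + 0·-1 + 3·1 + 3·1 + 5·1 + 4·1.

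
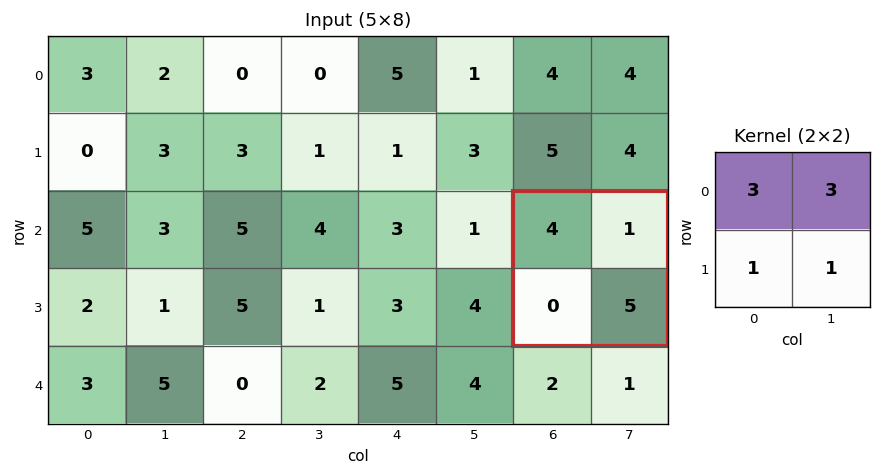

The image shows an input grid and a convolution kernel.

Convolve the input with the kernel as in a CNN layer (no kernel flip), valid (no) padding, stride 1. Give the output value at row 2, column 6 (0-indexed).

20

The receptive field on the input at this output position is [4 1 / 0 5]. Elementwise product with the kernel and sum: 4·3 + 1·3 + 0·1 + 5·1.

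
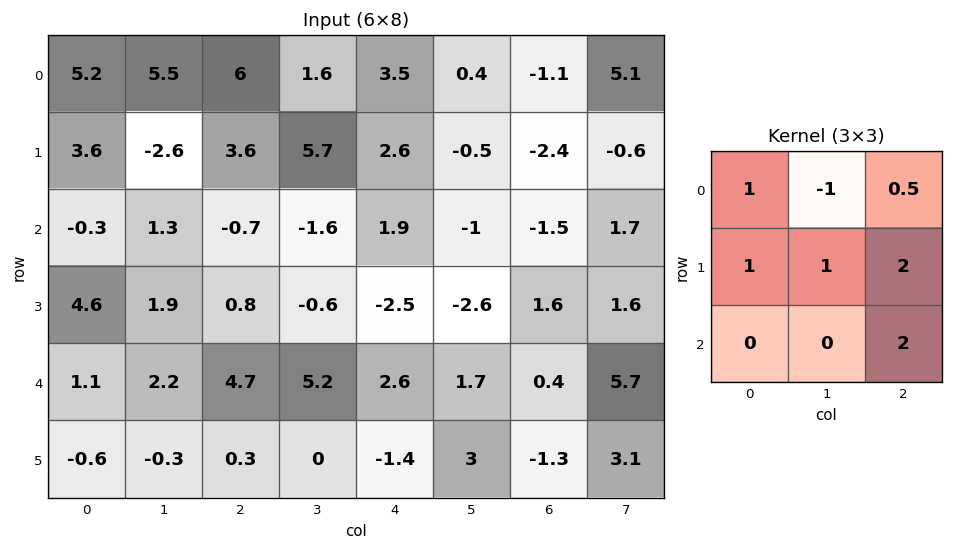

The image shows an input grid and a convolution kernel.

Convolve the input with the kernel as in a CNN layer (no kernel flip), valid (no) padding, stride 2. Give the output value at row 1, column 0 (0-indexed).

The receptive field on the input at this output position is [-0.3 1.3 -0.7 / 4.6 1.9 0.8 / 1.1 2.2 4.7]. Elementwise product with the kernel and sum: -0.3·1 + 1.3·-1 + -0.7·0.5 + 4.6·1 + 1.9·1 + 0.8·2 + 4.7·2.

15.55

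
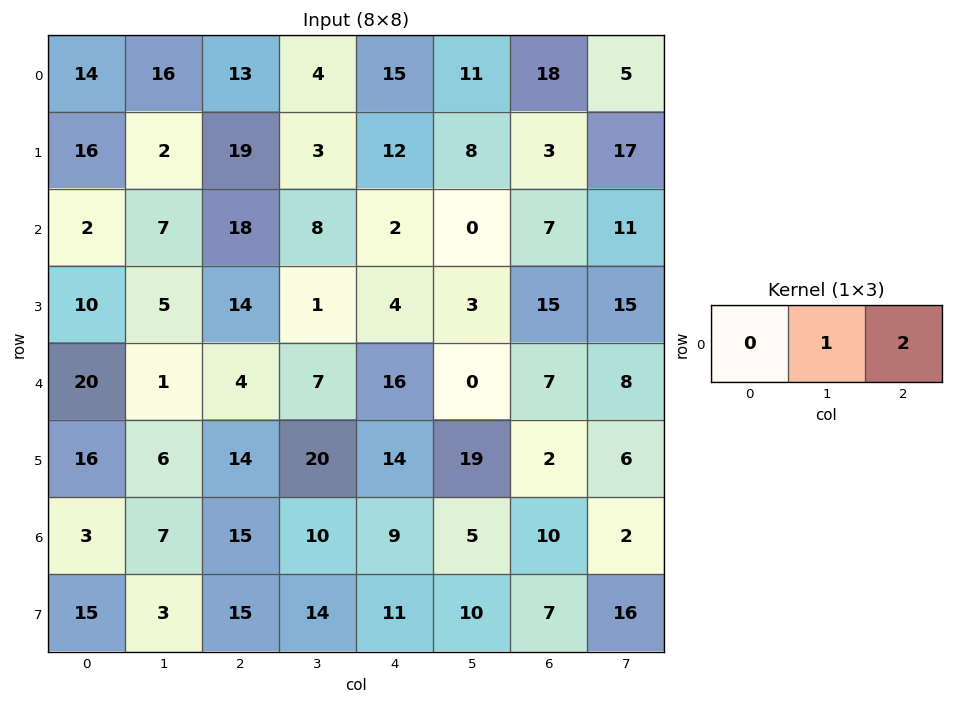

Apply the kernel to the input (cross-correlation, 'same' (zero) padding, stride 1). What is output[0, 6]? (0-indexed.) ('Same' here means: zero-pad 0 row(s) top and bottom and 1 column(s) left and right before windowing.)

The receptive field on the zero-padded input at this output position is [11 18 5]. Elementwise product with the kernel and sum: 18·1 + 5·2.

28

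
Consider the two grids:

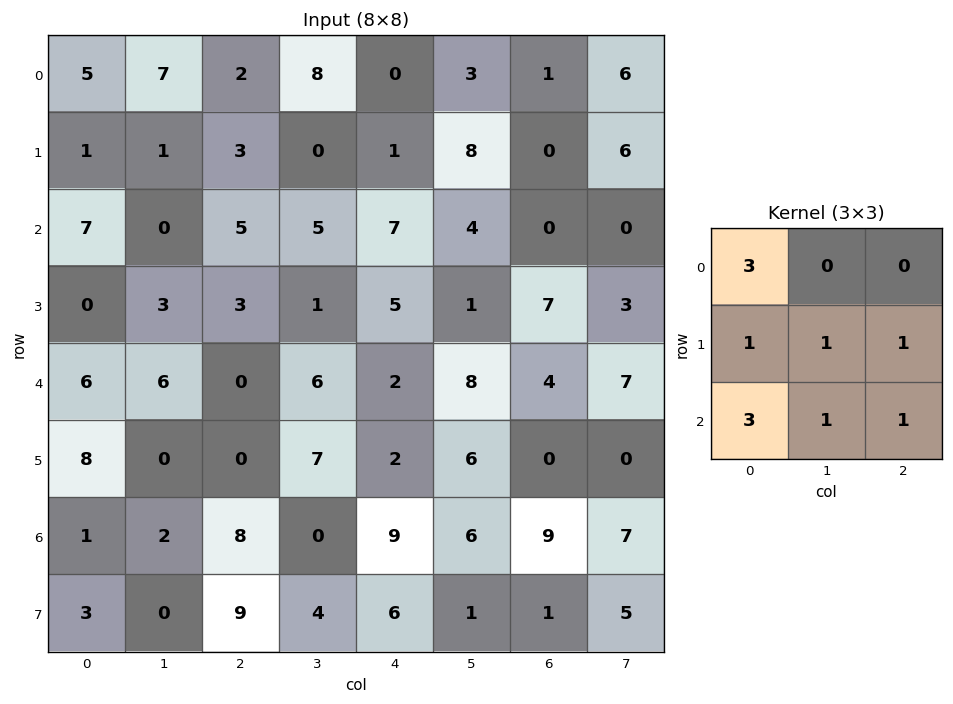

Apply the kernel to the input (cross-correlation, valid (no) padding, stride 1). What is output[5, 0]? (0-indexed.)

53

The receptive field on the input at this output position is [8 0 0 / 1 2 8 / 3 0 9]. Elementwise product with the kernel and sum: 8·3 + 1·1 + 2·1 + 8·1 + 3·3 + 0·1 + 9·1.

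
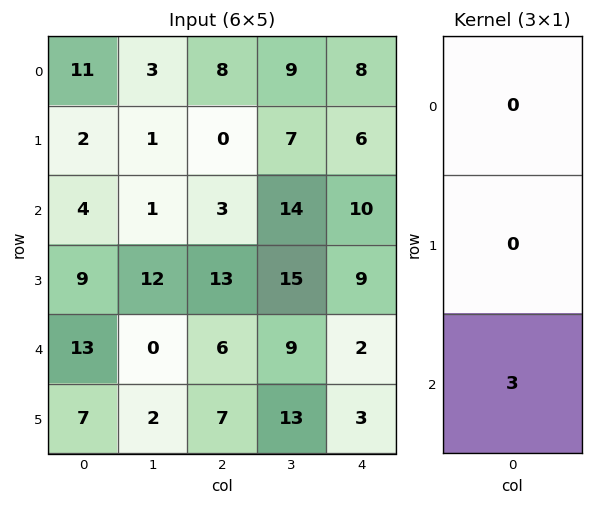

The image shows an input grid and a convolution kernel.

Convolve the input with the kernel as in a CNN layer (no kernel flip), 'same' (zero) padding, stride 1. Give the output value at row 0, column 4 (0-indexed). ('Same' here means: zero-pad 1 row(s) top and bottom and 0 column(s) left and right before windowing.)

18

The receptive field on the zero-padded input at this output position is [0 / 8 / 6]. Elementwise product with the kernel and sum: 6·3.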